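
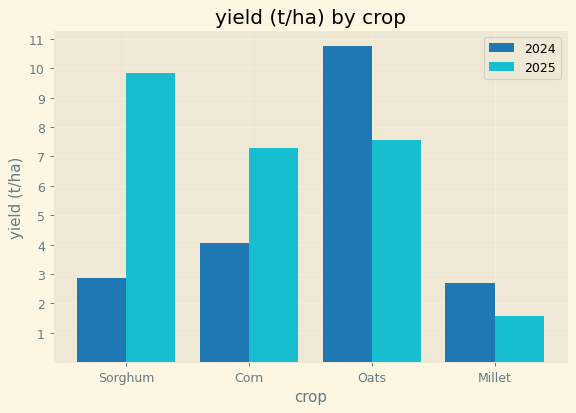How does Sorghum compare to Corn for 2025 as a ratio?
Sorghum ≈ 10, Corn ≈ 7; 10/7 ≈ 1.43.

≈ 1.43×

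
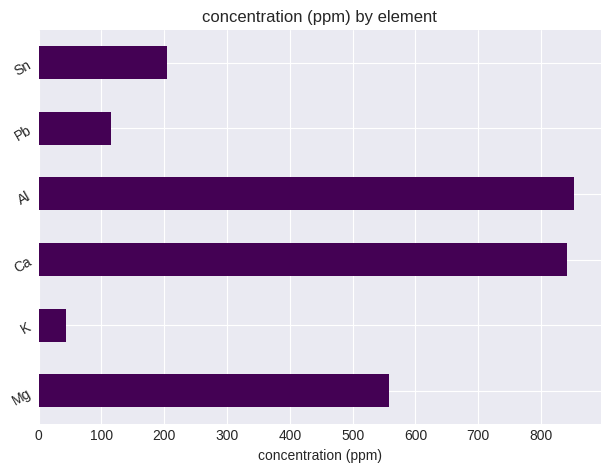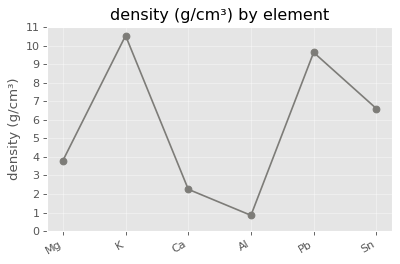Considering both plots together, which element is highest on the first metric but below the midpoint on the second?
Chart 2 median density (g/cm³) ≈ 5; below-median elements: Mg, Ca, Al. Among those, Al has the highest concentration (ppm) (≈ 900).

Al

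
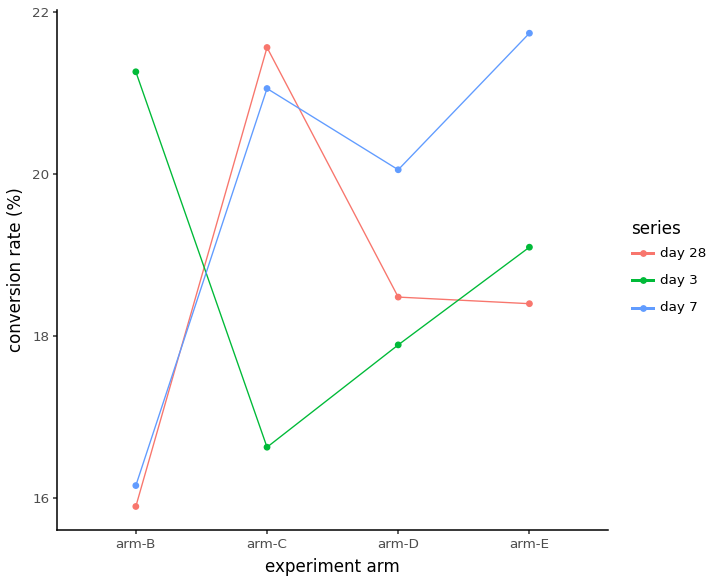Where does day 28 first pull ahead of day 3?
arm-B: day 28 ≈ 16.0 vs day 3 ≈ 21.5 (not yet); arm-C: day 28 ≈ 21.5 vs day 3 ≈ 16.5 (first crossover).

arm-C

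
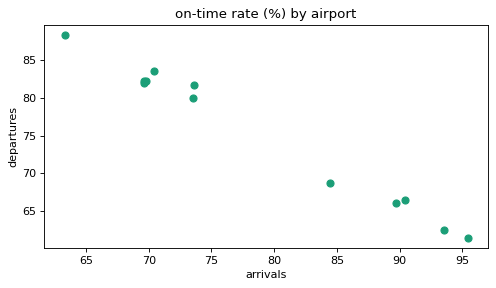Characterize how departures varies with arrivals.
negative, strong

Points are negatively correlated; strong (|r| ≈ 1.0).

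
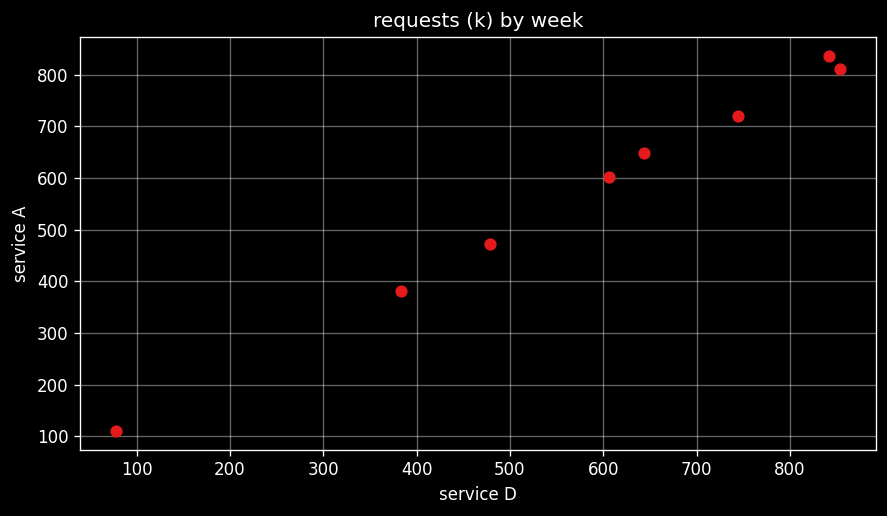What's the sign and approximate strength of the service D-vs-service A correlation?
positive, strong

Points are positively correlated; strong (|r| ≈ 1.0).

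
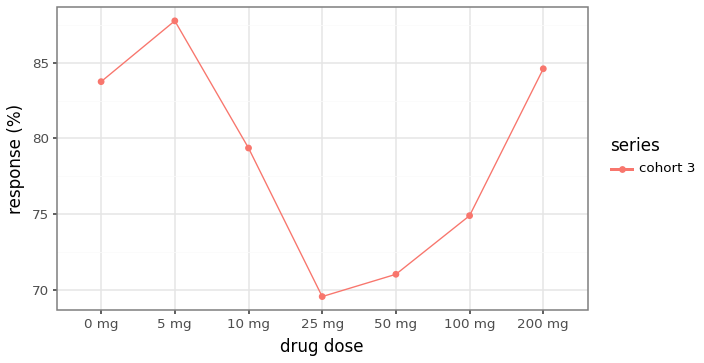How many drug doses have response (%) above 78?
4

Above 78: 0 mg, 5 mg, 10 mg, 200 mg.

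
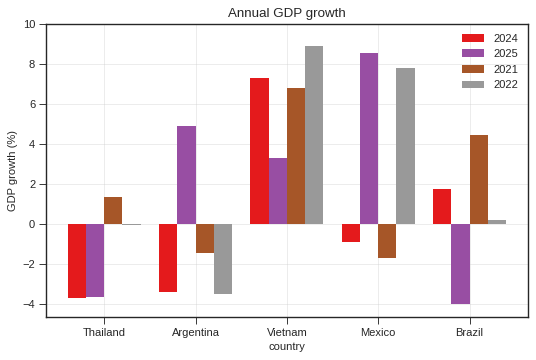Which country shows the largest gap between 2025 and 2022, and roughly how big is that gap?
Argentina, ≈ 8 %

Argentina: 2025 ≈ 4, 2022 ≈ -4 → gap ≈ 8. Next-largest (Vietnam) is only ≈ 4.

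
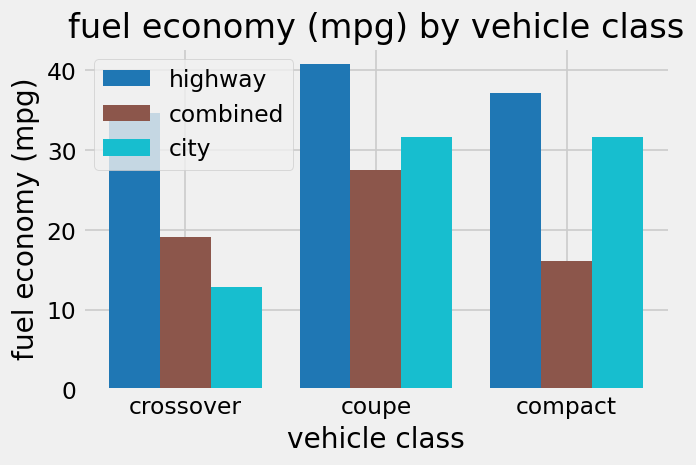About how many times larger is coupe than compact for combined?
coupe ≈ 25, compact ≈ 15; 25/15 ≈ 1.67.

≈ 1.67×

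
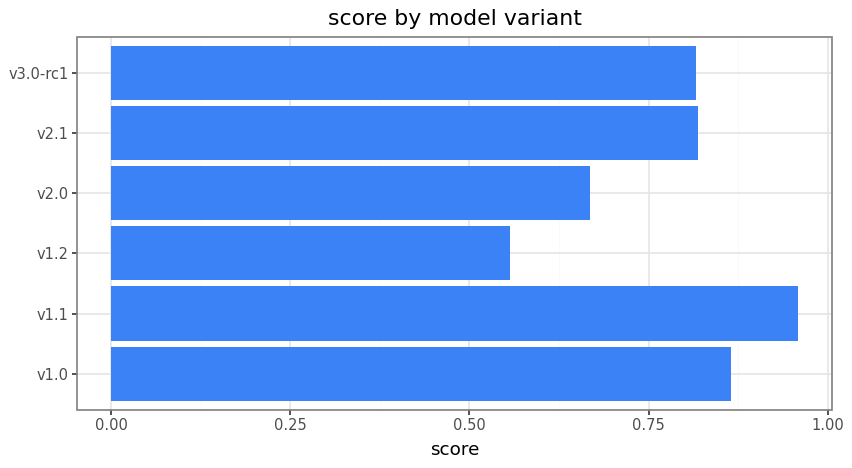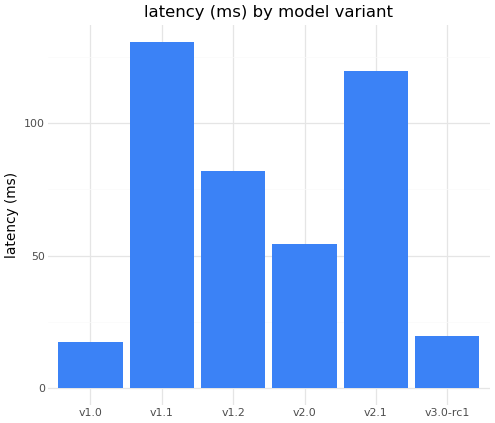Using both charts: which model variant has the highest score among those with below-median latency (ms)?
v1.0

Chart 2 median latency (ms) ≈ 60; below-median model variants: v1.0, v2.0, v3.0-rc1. Among those, v1.0 has the highest score (≈ 0.9).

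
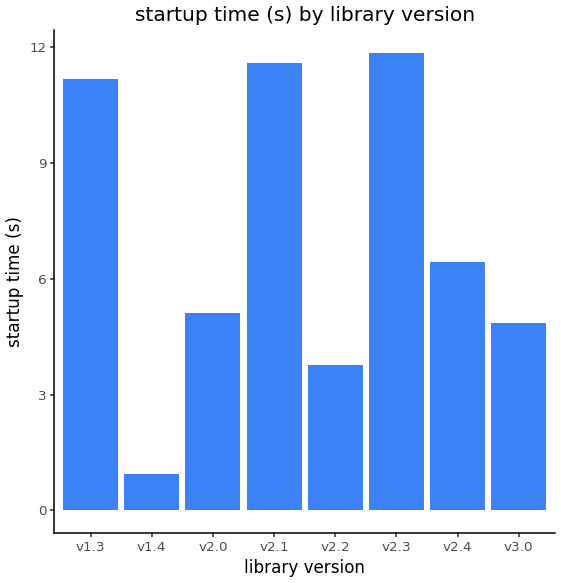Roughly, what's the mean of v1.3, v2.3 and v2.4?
(11 + 12 + 6) / 3 ≈ 10.

≈ 10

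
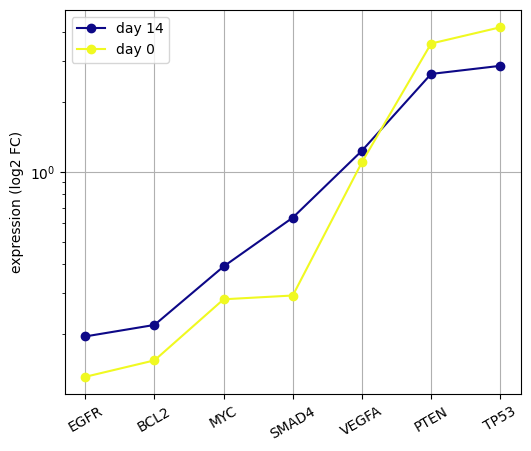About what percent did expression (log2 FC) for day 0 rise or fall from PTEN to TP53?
≈ +14.3%

PTEN ≈ 3.5, TP53 ≈ 4.0; (4.0 − 3.5) / 3.5 ≈ +14.3%.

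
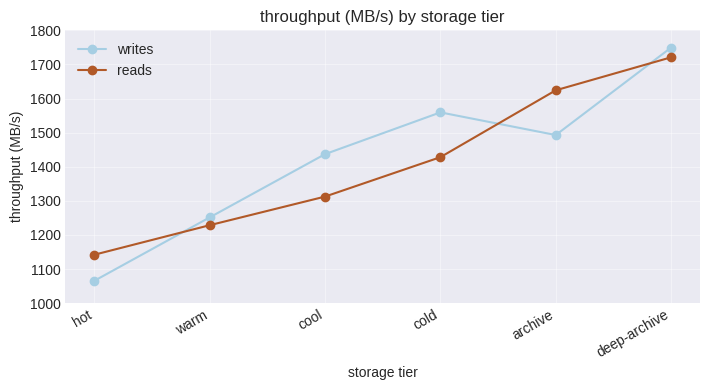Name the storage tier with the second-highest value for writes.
cold

Top 3 for writes: deep-archive ≈ 1700, cold ≈ 1600, archive ≈ 1500.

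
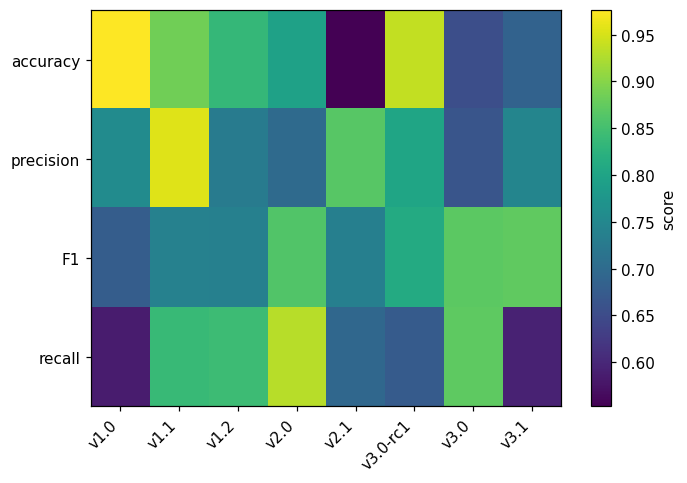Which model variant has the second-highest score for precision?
Top 3 for precision: v1.1 ≈ 0.95, v2.1 ≈ 0.85, v3.0-rc1 ≈ 0.80.

v2.1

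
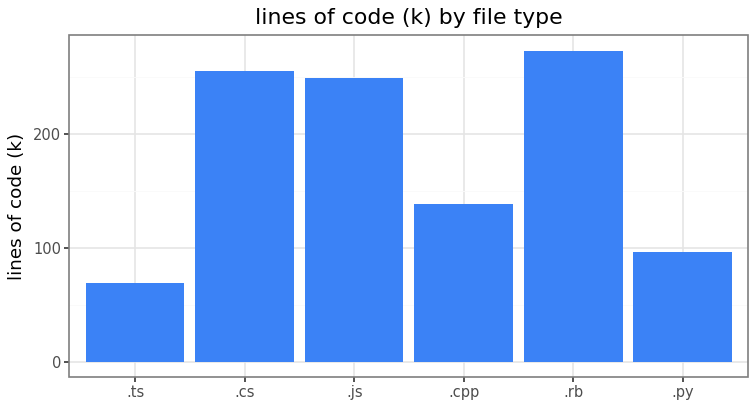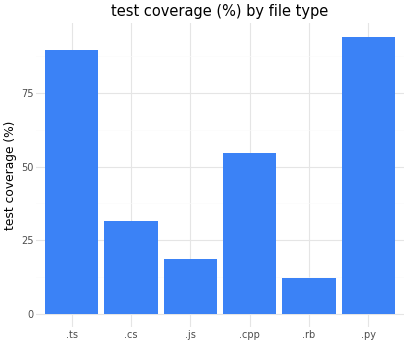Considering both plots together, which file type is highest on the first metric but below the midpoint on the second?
Chart 2 median test coverage (%) ≈ 40; below-median file types: .cs, .js, .rb. Among those, .rb has the highest lines of code (k) (≈ 275).

.rb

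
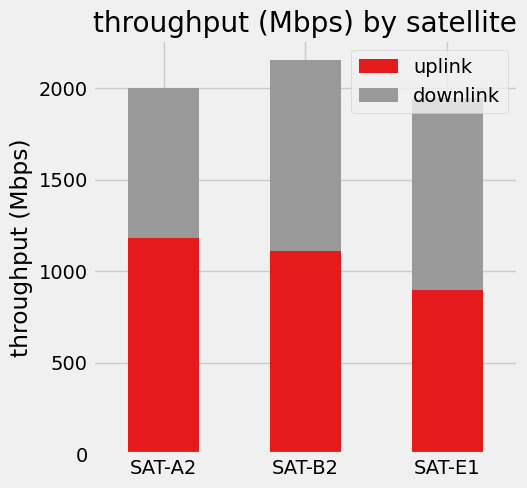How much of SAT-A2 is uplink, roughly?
≈ 1200

uplink top ≈ 1200, bottom ≈ 0; segment ≈ 1200.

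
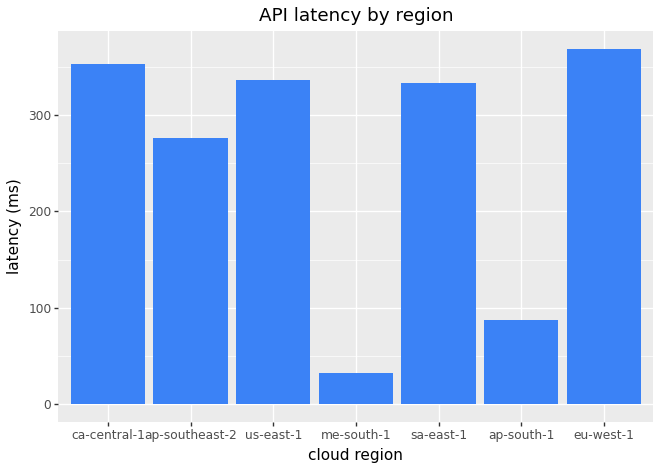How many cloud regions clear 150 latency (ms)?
Above 150: ca-central-1, ap-southeast-2, us-east-1, sa-east-1, eu-west-1.

5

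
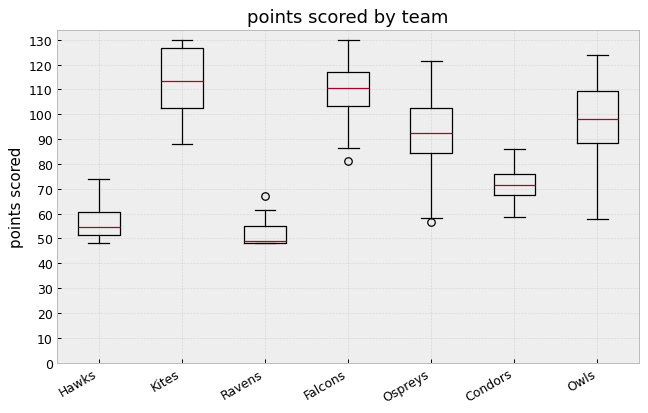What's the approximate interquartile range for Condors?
≈ 10

Q3 ≈ 80, Q1 ≈ 70; IQR ≈ 10.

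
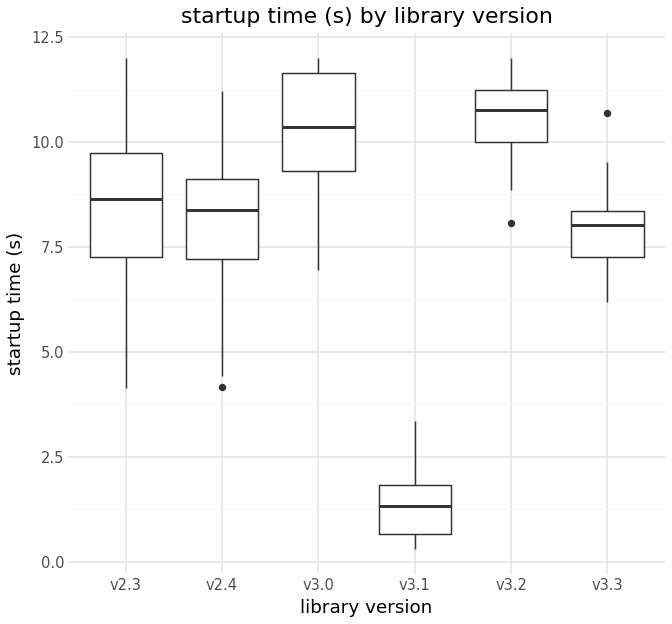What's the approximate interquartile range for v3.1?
Q3 ≈ 2, Q1 ≈ 1; IQR ≈ 1.

≈ 1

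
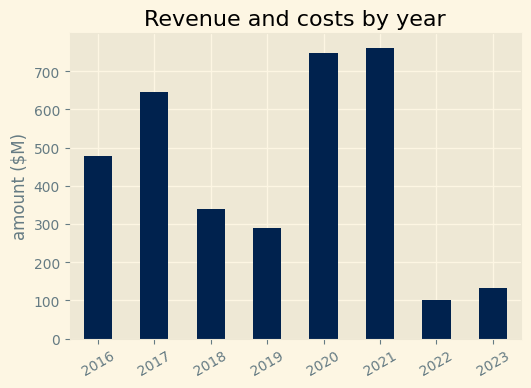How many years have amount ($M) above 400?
Above 400: 2016, 2017, 2020, 2021.

4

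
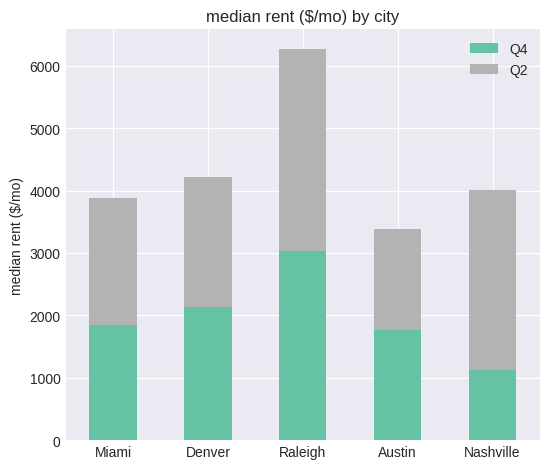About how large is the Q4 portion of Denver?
≈ 2000

Q4 top ≈ 2000, bottom ≈ 0; segment ≈ 2000.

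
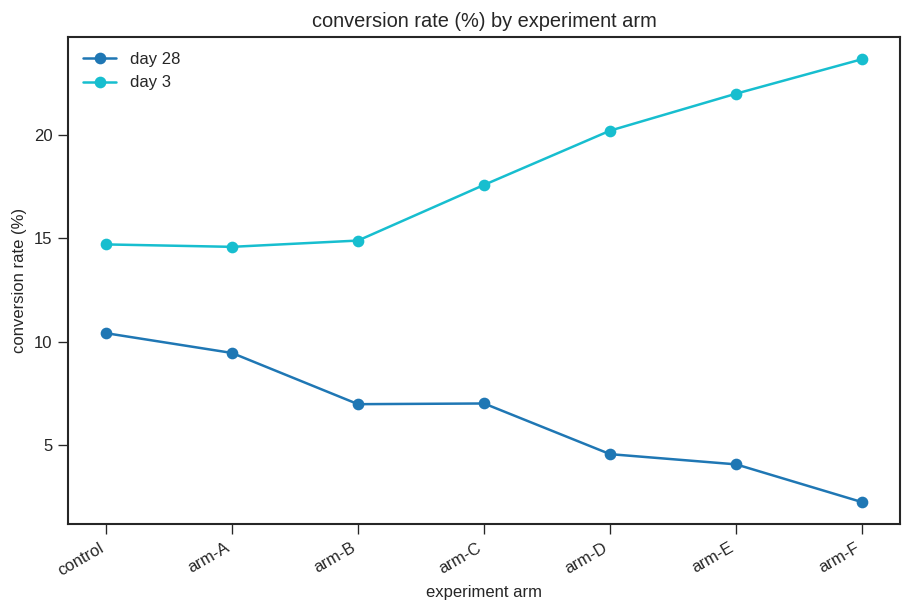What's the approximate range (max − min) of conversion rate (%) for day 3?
Max arm-F ≈ 24, min arm-A ≈ 14; range ≈ 10.

≈ 10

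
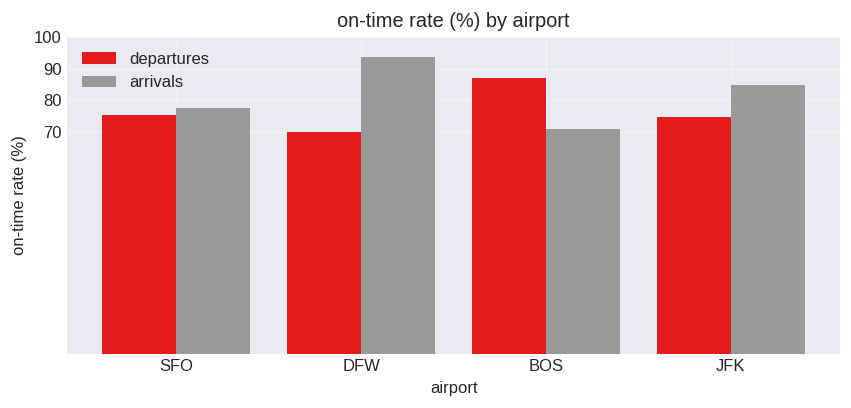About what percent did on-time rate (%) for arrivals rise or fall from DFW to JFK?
≈ -11.1%

DFW ≈ 90, JFK ≈ 80; (80 − 90) / 90 ≈ -11.1%.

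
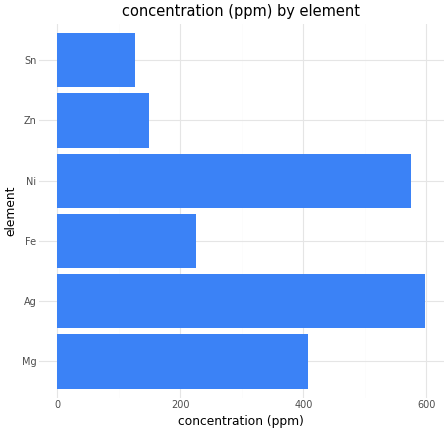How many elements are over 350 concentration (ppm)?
Above 350: Mg, Ag, Ni.

3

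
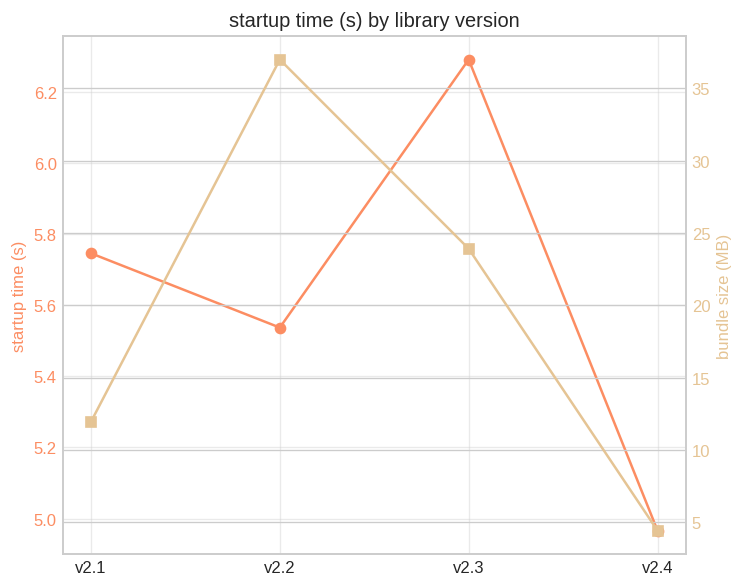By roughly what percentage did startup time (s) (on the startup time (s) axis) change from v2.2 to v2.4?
v2.2 ≈ 5.6, v2.4 ≈ 5.0; (5.0 − 5.6) / 5.6 ≈ -10.7%.

≈ -10.7%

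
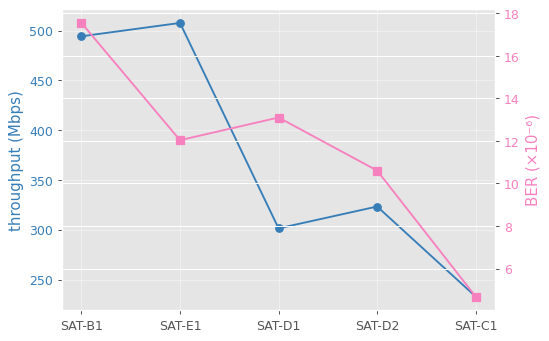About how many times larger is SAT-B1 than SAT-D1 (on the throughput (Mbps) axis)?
≈ 1.67×

SAT-B1 ≈ 500, SAT-D1 ≈ 300; 500/300 ≈ 1.67.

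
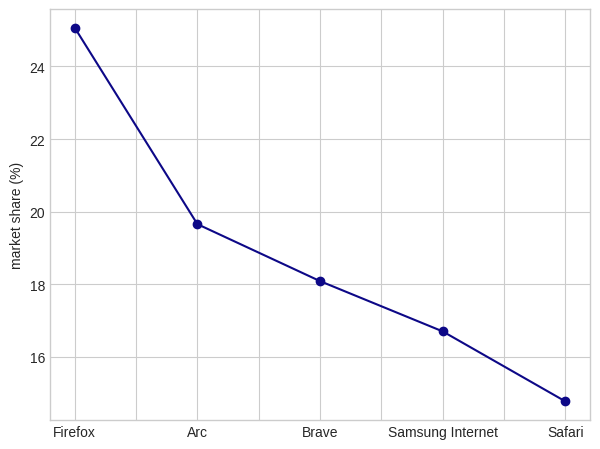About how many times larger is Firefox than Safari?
≈ 1.67×

Firefox ≈ 25, Safari ≈ 15; 25/15 ≈ 1.67.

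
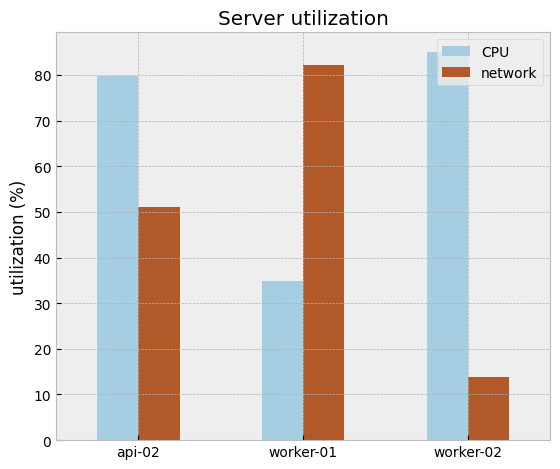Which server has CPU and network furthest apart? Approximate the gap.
worker-02, ≈ 80 %

worker-02: CPU ≈ 90, network ≈ 10 → gap ≈ 80. Next-largest (worker-01) is only ≈ 50.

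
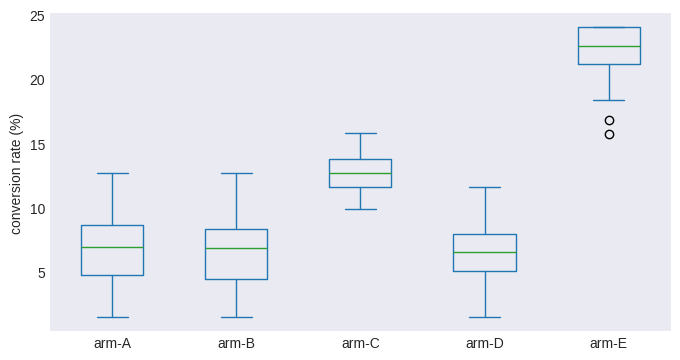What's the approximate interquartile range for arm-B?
Q3 ≈ 8, Q1 ≈ 4; IQR ≈ 4.

≈ 4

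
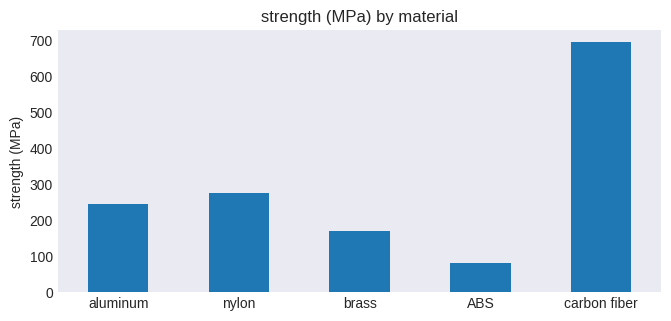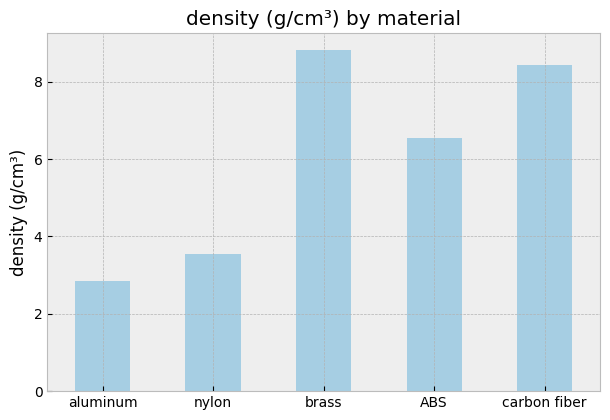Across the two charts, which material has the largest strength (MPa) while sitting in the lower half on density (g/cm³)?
nylon

Chart 2 median density (g/cm³) ≈ 7; below-median materials: aluminum, nylon. Among those, nylon has the highest strength (MPa) (≈ 300).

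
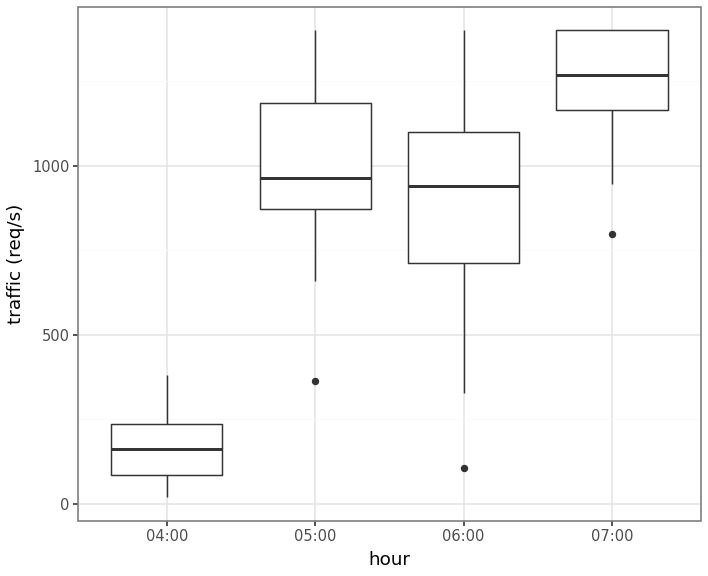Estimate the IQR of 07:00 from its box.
Q3 ≈ 1400, Q1 ≈ 1200; IQR ≈ 200.

≈ 200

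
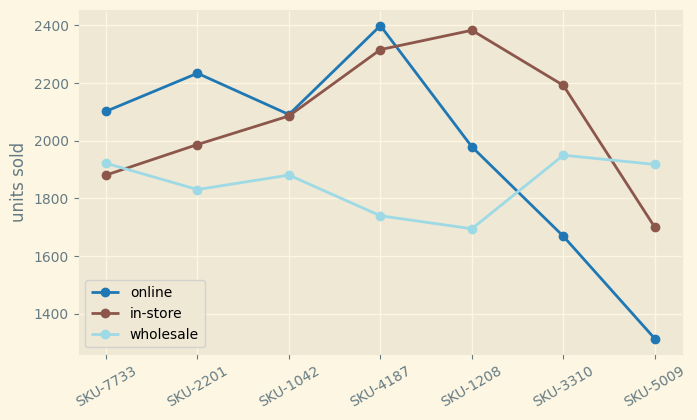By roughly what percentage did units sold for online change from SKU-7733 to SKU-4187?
SKU-7733 ≈ 2100, SKU-4187 ≈ 2400; (2400 − 2100) / 2100 ≈ +14.3%.

≈ +14.3%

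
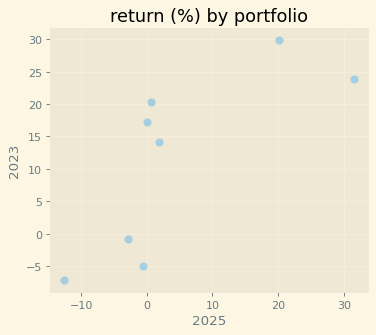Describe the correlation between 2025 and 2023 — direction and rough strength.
positive, strong

Points are positively correlated; strong (|r| ≈ 0.8).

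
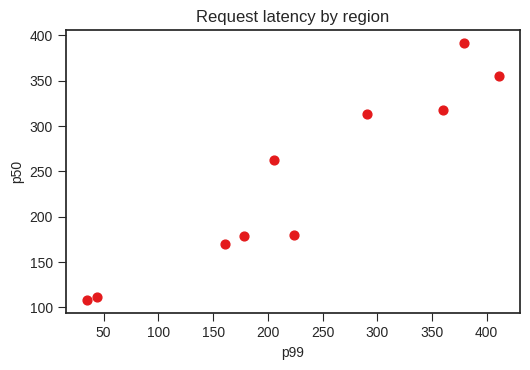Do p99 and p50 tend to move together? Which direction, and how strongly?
Points are positively correlated; strong (|r| ≈ 1.0).

positive, strong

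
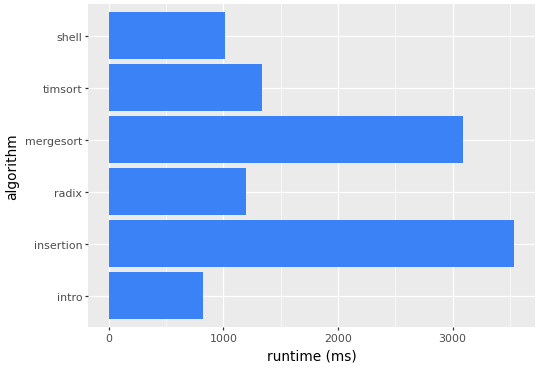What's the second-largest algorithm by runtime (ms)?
mergesort

Top 3: insertion ≈ 3500, mergesort ≈ 3000, timsort ≈ 1500.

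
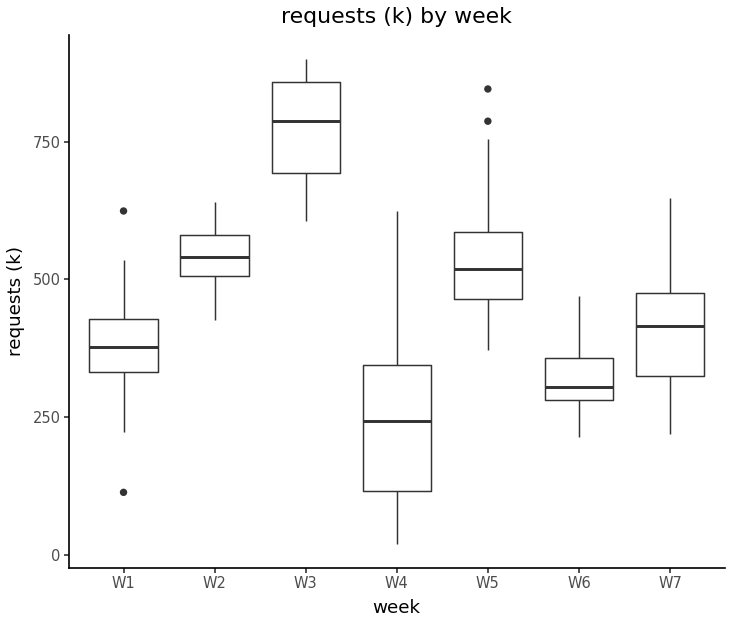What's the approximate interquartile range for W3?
Q3 ≈ 850, Q1 ≈ 700; IQR ≈ 150.

≈ 150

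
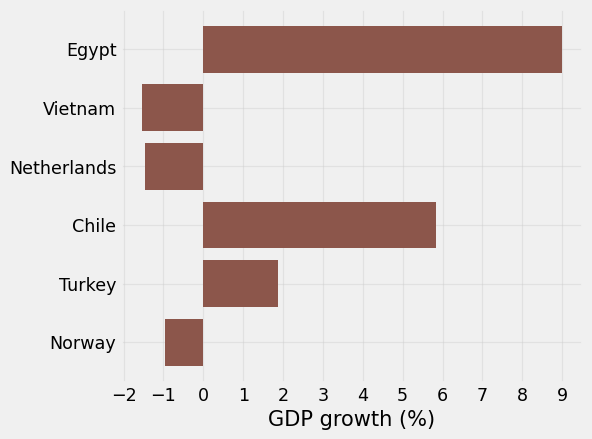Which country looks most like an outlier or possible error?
Egypt ≈ 9; the rest sit between ≈ -2 and ≈ 6.

Egypt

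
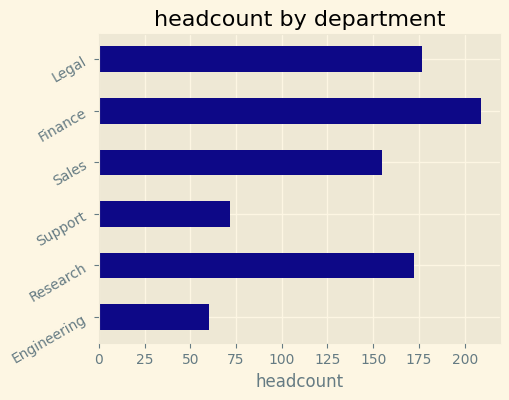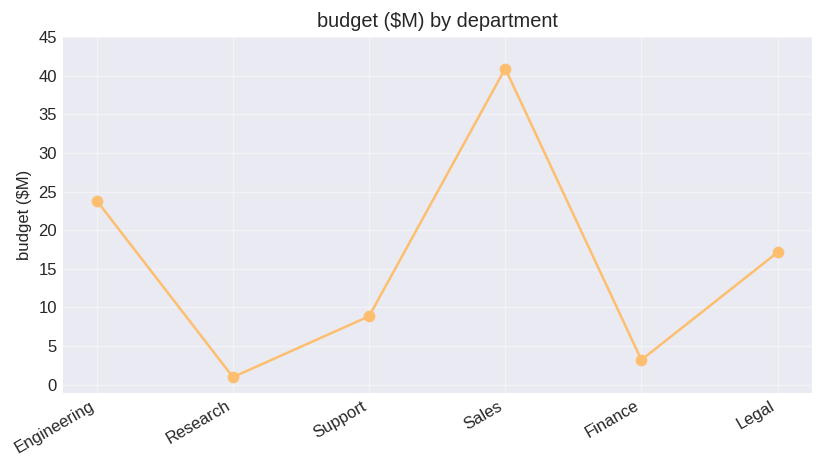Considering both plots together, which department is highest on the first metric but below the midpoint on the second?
Chart 2 median budget ($M) ≈ 15; below-median departments: Research, Support, Finance. Among those, Finance has the highest headcount (≈ 200).

Finance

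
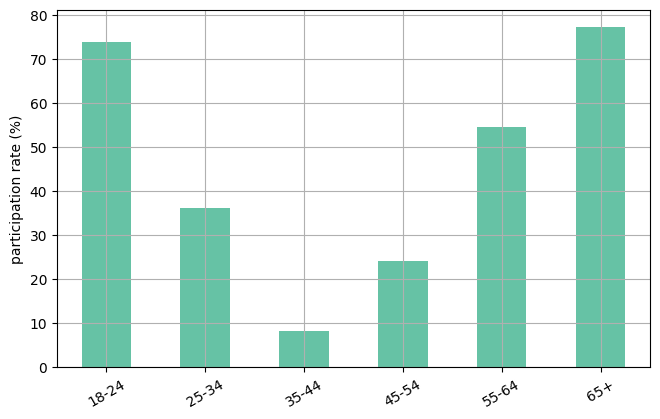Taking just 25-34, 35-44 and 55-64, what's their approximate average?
(40 + 10 + 50) / 3 ≈ 33.

≈ 33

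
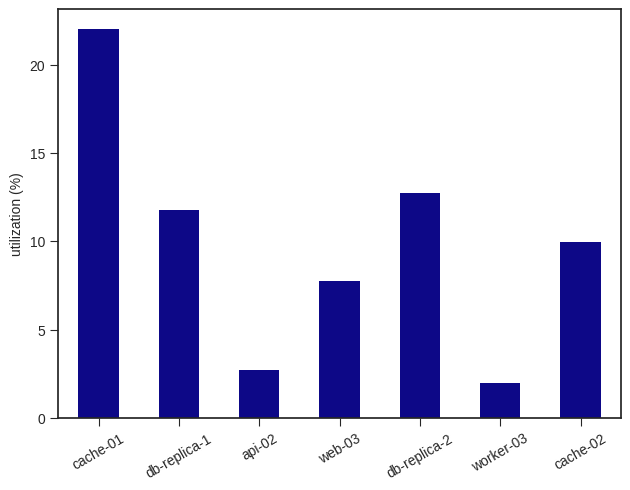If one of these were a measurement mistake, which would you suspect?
cache-01 ≈ 22; the rest sit between ≈ 2 and ≈ 12.

cache-01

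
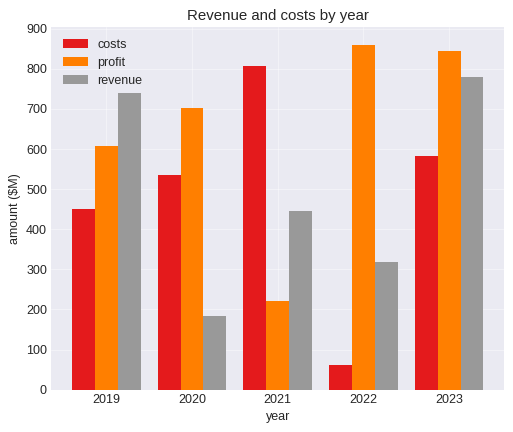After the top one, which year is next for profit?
Top 3 for profit: 2022 ≈ 900, 2023 ≈ 800, 2020 ≈ 700.

2023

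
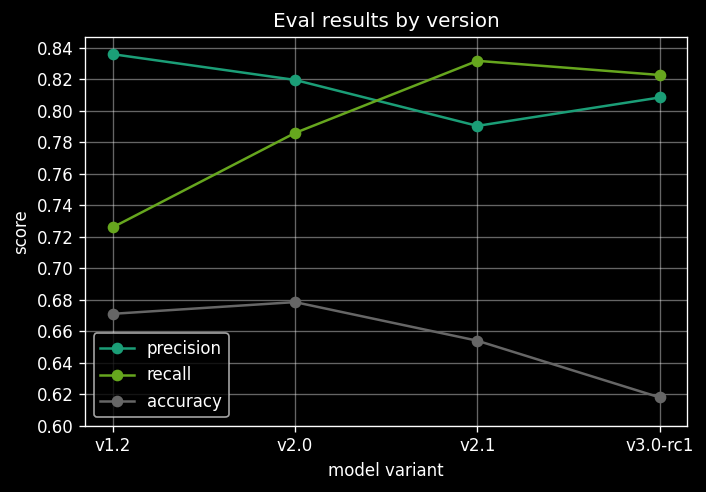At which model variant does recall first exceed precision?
v2.0: recall ≈ 0.78 vs precision ≈ 0.82 (not yet); v2.1: recall ≈ 0.84 vs precision ≈ 0.80 (first crossover).

v2.1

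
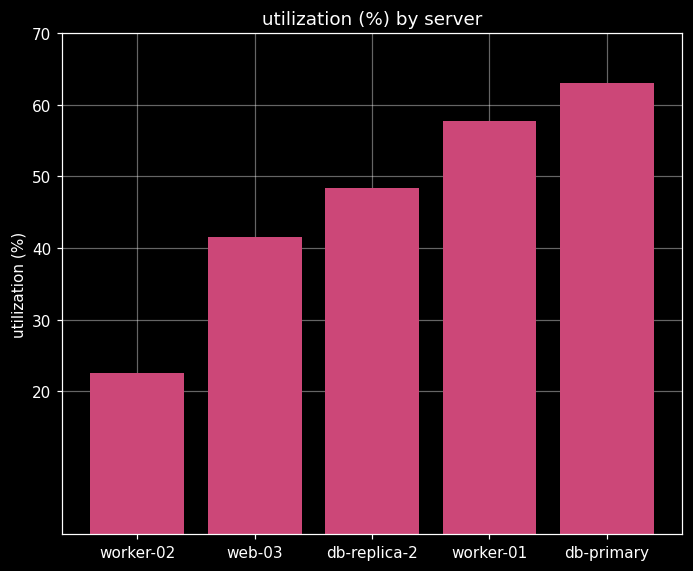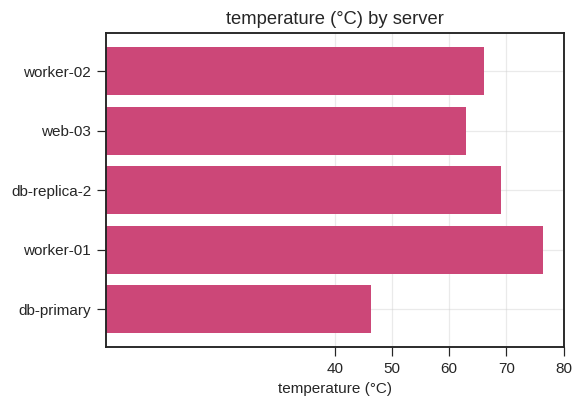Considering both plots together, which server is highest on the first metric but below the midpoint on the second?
Chart 2 median temperature (°C) ≈ 70; below-median servers: web-03, db-primary. Among those, db-primary has the highest utilization (%) (≈ 60).

db-primary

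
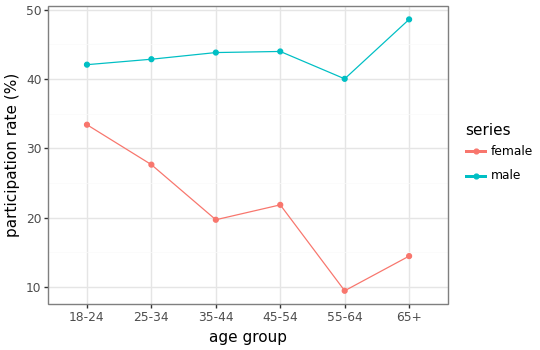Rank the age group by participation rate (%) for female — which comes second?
25-34

Top 3 for female: 18-24 ≈ 35, 25-34 ≈ 30, 45-54 ≈ 20.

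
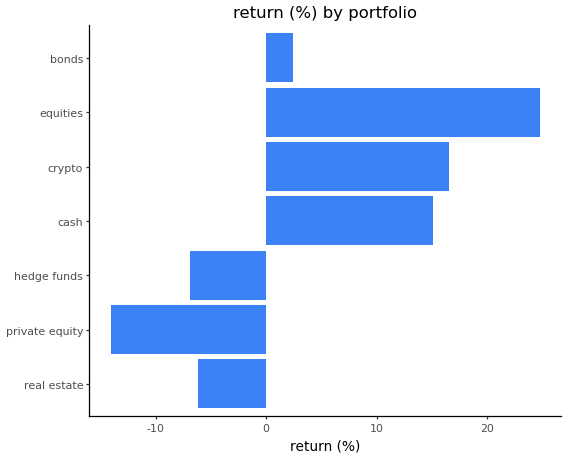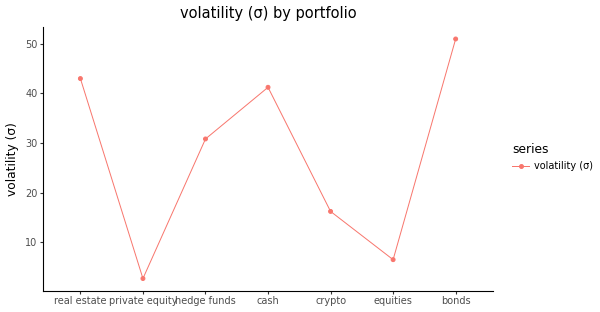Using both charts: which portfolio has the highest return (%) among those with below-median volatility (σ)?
equities

Chart 2 median volatility (σ) ≈ 30; below-median portfolios: private equity, crypto, equities. Among those, equities has the highest return (%) (≈ 25).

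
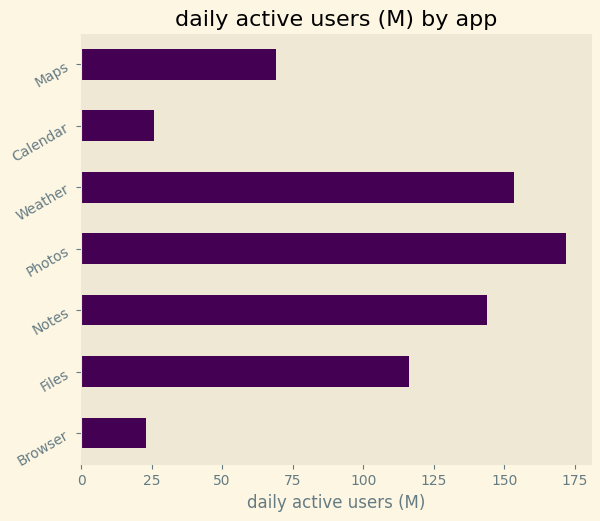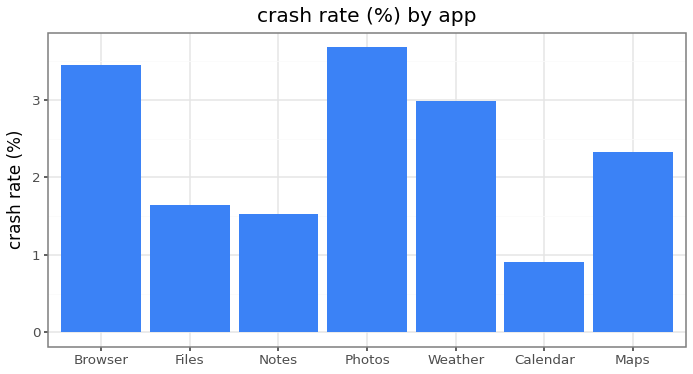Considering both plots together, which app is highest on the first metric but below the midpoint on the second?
Chart 2 median crash rate (%) ≈ 2.5; below-median apps: Files, Notes, Calendar. Among those, Notes has the highest daily active users (M) (≈ 140).

Notes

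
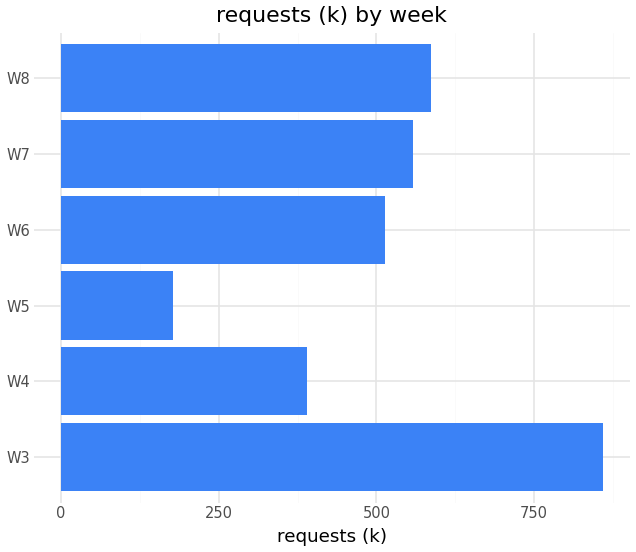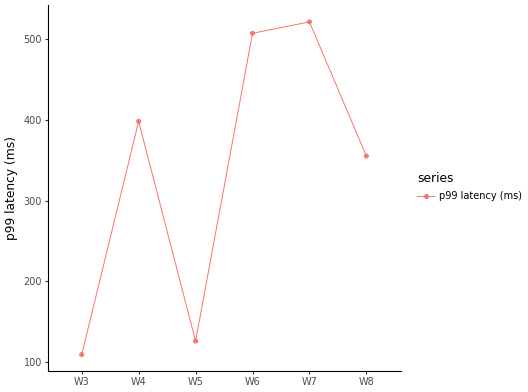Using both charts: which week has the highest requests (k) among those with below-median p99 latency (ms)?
W3

Chart 2 median p99 latency (ms) ≈ 400; below-median weeks: W3, W5, W8. Among those, W3 has the highest requests (k) (≈ 900).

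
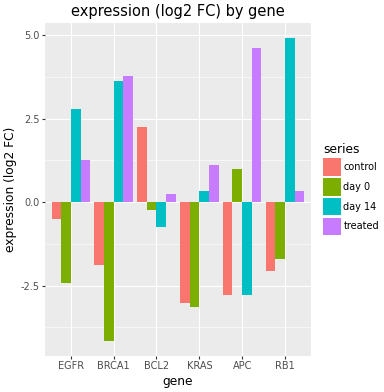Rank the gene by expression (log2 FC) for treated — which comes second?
Top 3 for treated: APC ≈ 5, BRCA1 ≈ 4, EGFR ≈ 1.

BRCA1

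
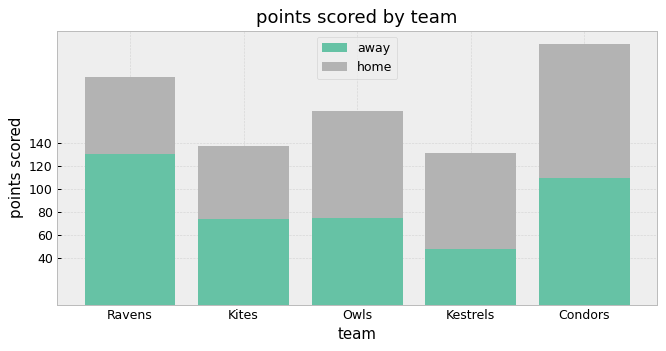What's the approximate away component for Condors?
away top ≈ 120, bottom ≈ 0; segment ≈ 120.

≈ 120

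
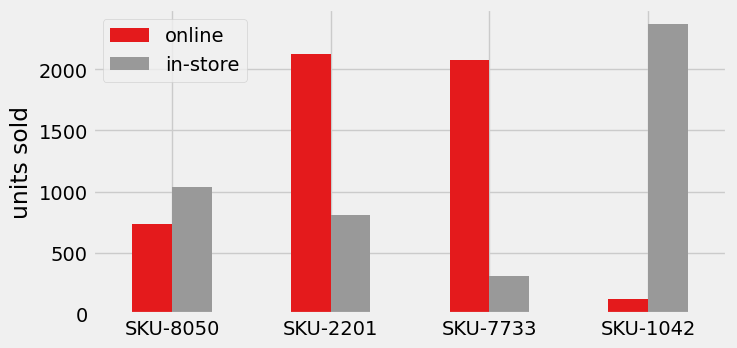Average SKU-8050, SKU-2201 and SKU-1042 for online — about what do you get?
(800 + 2200 + 200) / 3 ≈ 1067.

≈ 1067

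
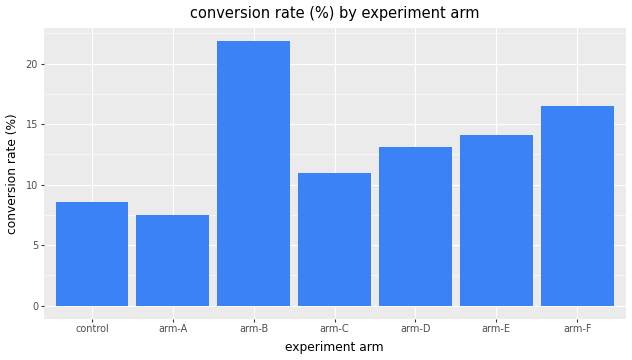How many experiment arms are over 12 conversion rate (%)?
4

Above 12: arm-B, arm-D, arm-E, arm-F.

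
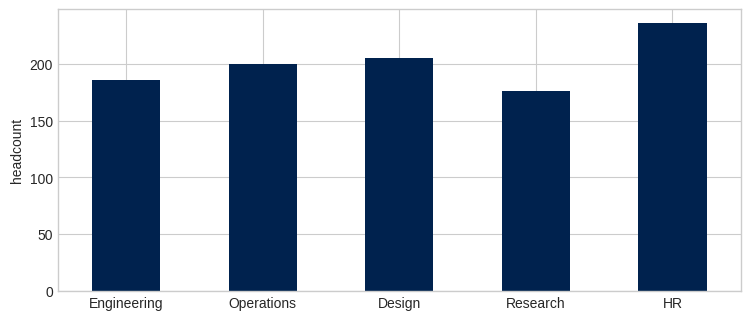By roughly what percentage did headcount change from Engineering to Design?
Engineering ≈ 180, Design ≈ 200; (200 − 180) / 180 ≈ +11.1%.

≈ +11.1%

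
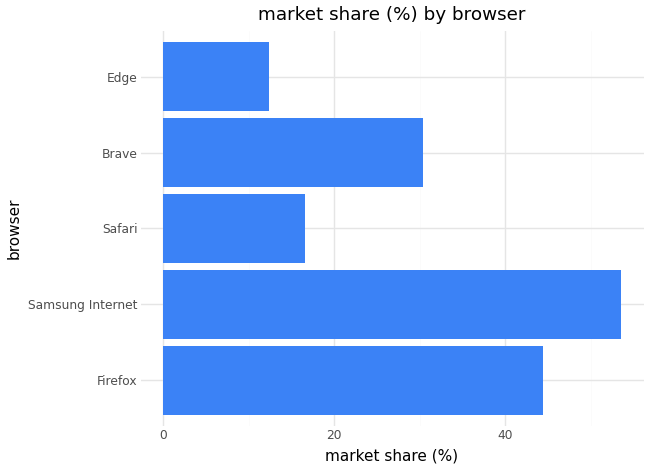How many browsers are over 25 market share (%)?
Above 25: Firefox, Samsung Internet, Brave.

3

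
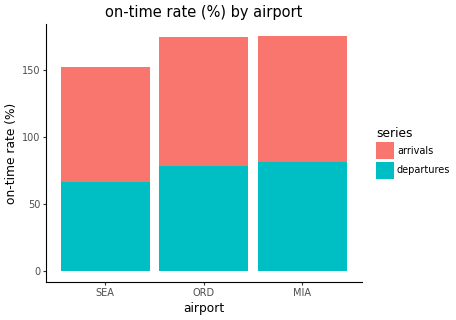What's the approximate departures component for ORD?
≈ 80

departures top ≈ 80, bottom ≈ 0; segment ≈ 80.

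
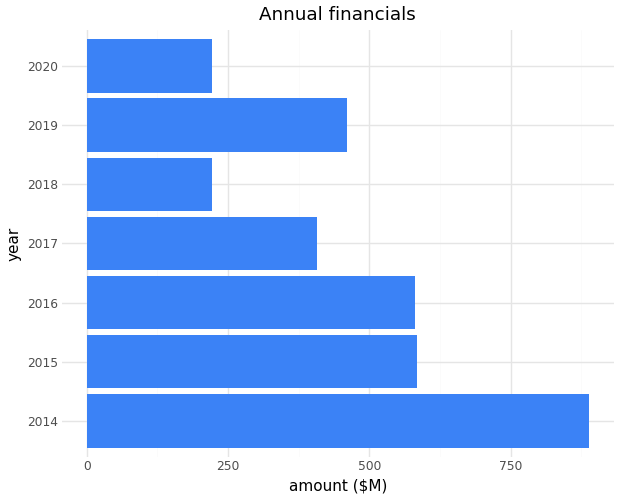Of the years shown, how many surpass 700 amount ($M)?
Above 700: 2014.

1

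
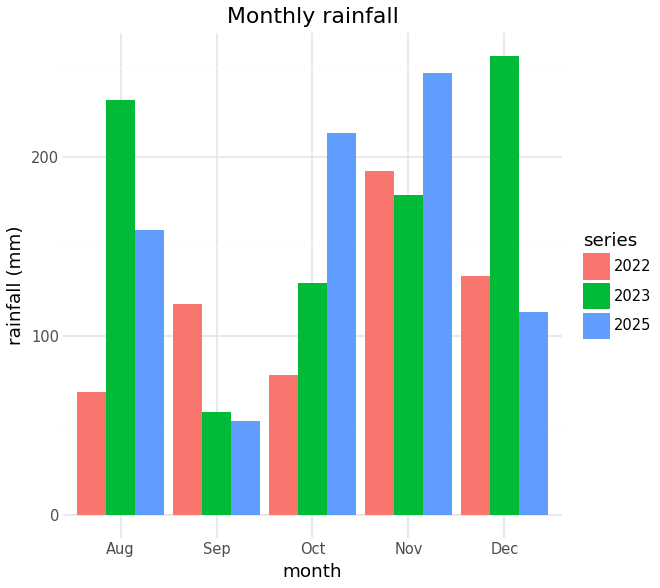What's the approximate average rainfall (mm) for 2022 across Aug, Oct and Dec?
≈ 92

(75 + 75 + 125) / 3 ≈ 92.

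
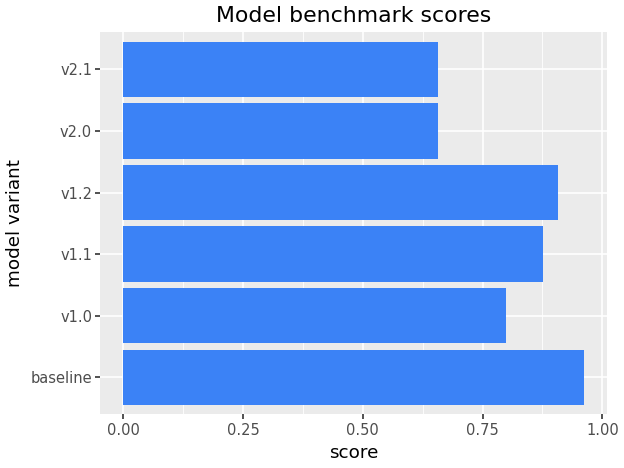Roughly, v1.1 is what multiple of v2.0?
≈ 1.29×

v1.1 ≈ 0.9, v2.0 ≈ 0.7; 0.9/0.7 ≈ 1.29.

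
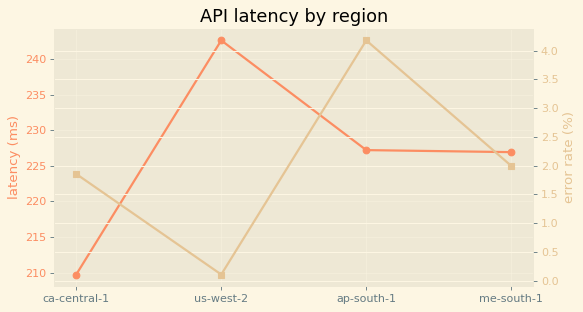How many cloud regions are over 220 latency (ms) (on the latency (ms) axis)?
3

Above 220: us-west-2, ap-south-1, me-south-1.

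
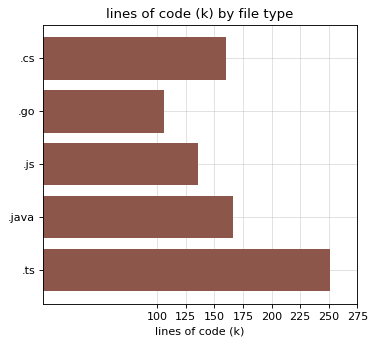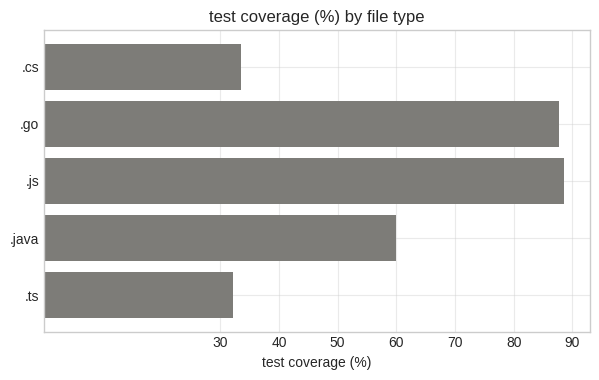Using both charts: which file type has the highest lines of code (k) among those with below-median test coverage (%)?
Chart 2 median test coverage (%) ≈ 60; below-median file types: .cs, .ts. Among those, .ts has the highest lines of code (k) (≈ 250).

.ts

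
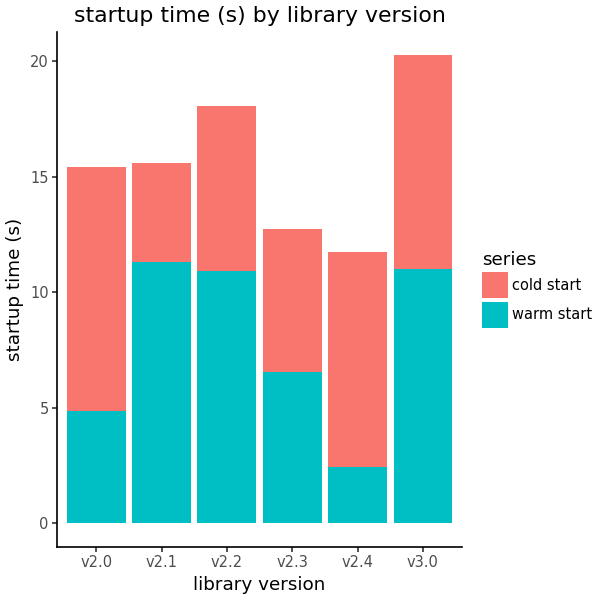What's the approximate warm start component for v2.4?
warm start top ≈ 2, bottom ≈ 0; segment ≈ 2.

≈ 2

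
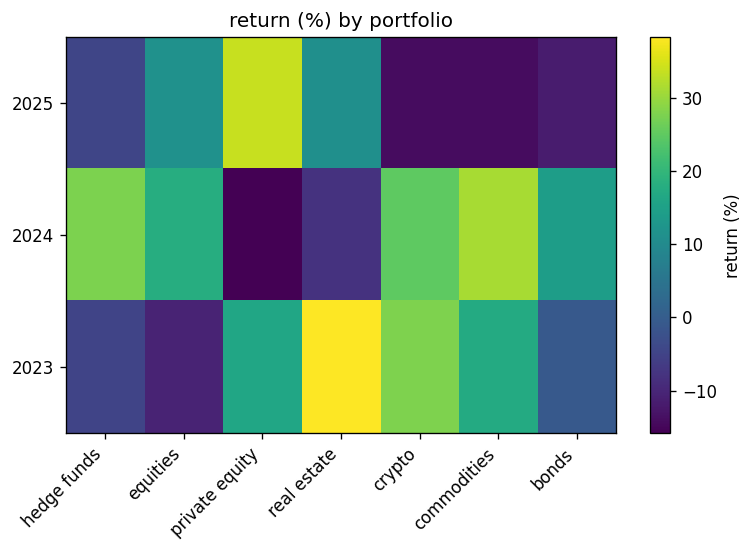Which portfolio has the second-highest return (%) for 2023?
Top 3 for 2023: real estate ≈ 40, crypto ≈ 30, commodities ≈ 15.

crypto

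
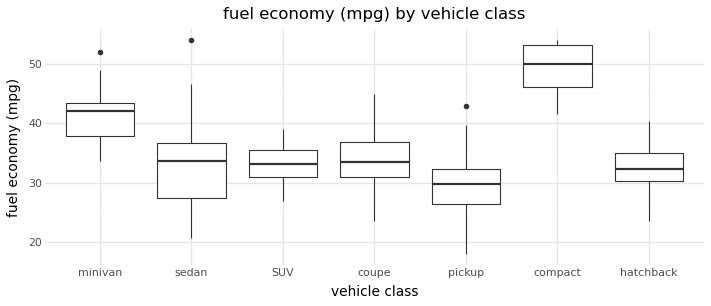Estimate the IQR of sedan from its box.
Q3 ≈ 36, Q1 ≈ 28; IQR ≈ 8.

≈ 8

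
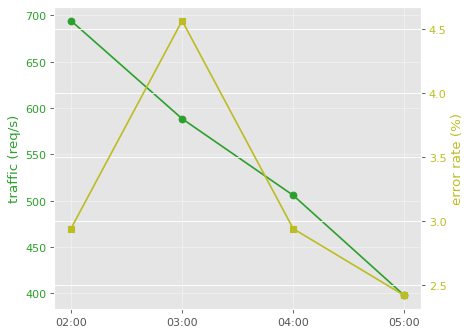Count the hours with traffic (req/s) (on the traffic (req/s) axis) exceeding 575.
Above 575: 02:00, 03:00.

2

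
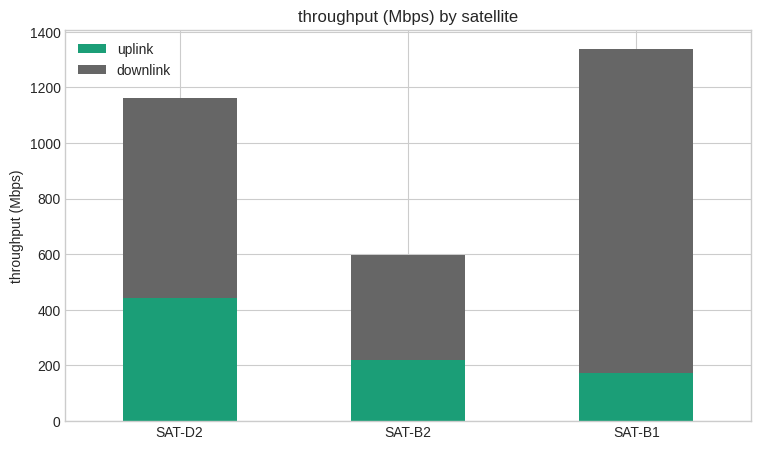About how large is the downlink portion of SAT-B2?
downlink top ≈ 600, bottom ≈ 200; segment ≈ 400.

≈ 400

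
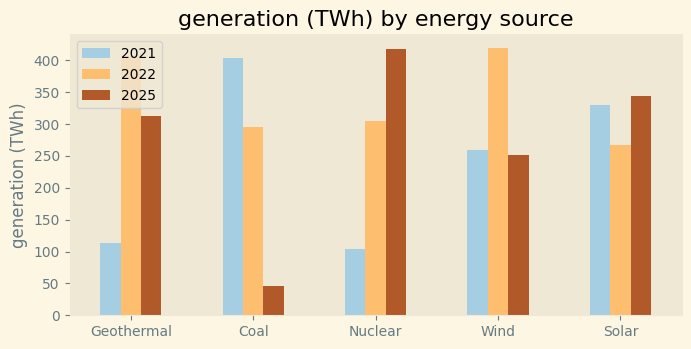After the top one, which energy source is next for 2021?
Solar

Top 3 for 2021: Coal ≈ 400, Solar ≈ 350, Wind ≈ 250.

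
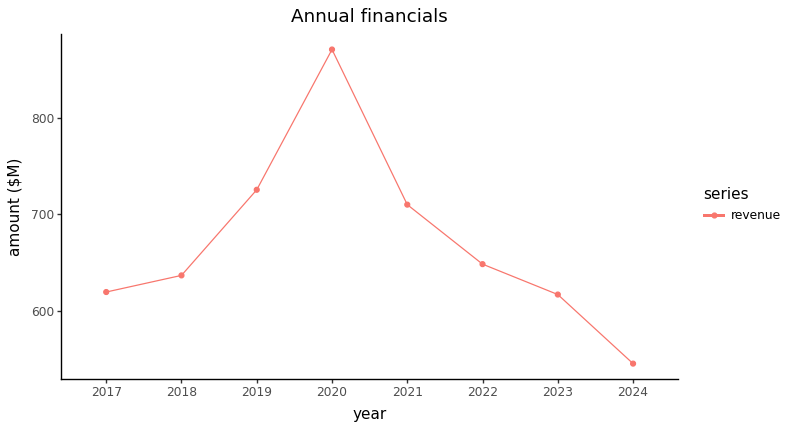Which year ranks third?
Top 4: 2020 ≈ 850, 2019 ≈ 750, 2021 ≈ 700, 2022 ≈ 650.

2021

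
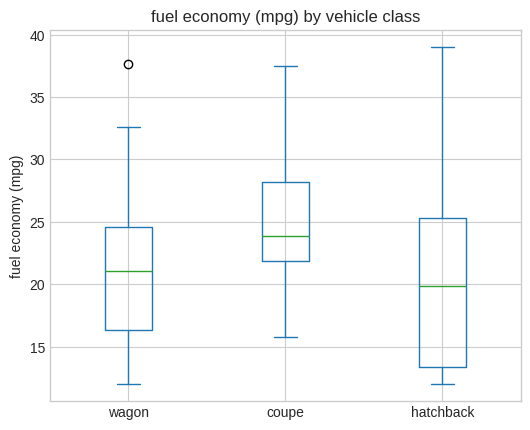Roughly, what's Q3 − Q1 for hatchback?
≈ 12.0

Q3 ≈ 25.5, Q1 ≈ 13.5; IQR ≈ 12.0.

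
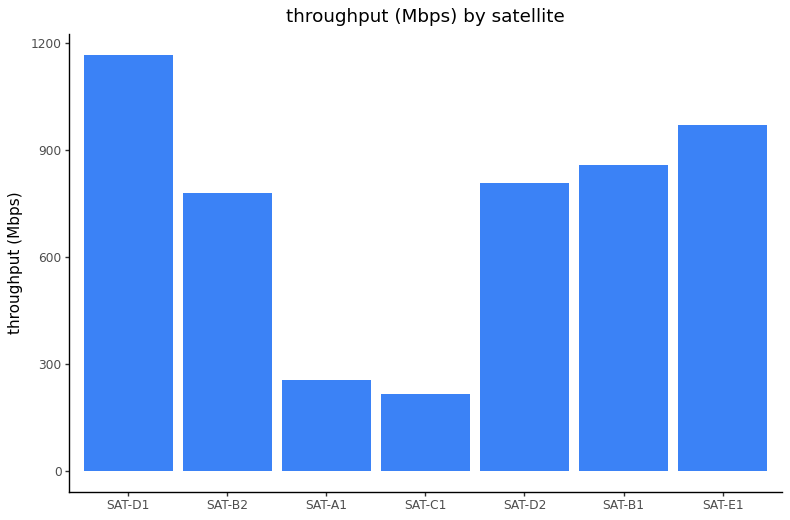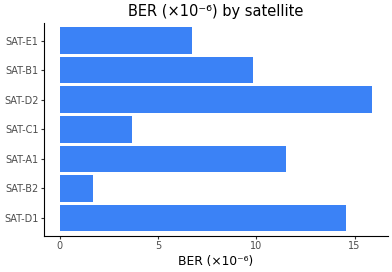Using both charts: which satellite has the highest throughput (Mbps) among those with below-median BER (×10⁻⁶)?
Chart 2 median BER (×10⁻⁶) ≈ 10; below-median satellites: SAT-B2, SAT-C1, SAT-E1. Among those, SAT-E1 has the highest throughput (Mbps) (≈ 1000).

SAT-E1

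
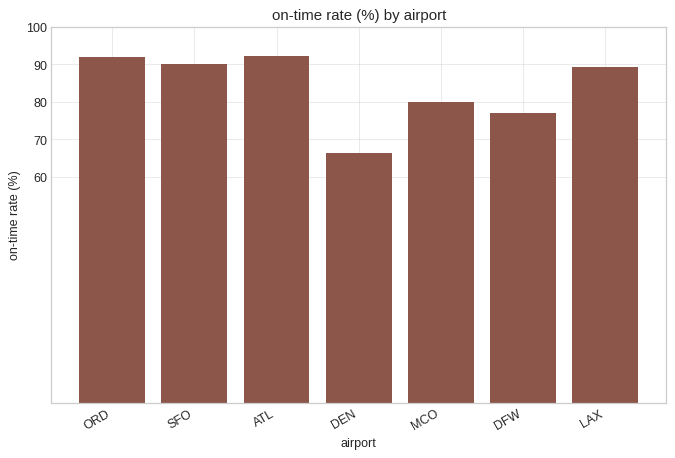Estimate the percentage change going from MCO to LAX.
MCO ≈ 80, LAX ≈ 90; (90 − 80) / 80 ≈ +12.5%.

≈ +12.5%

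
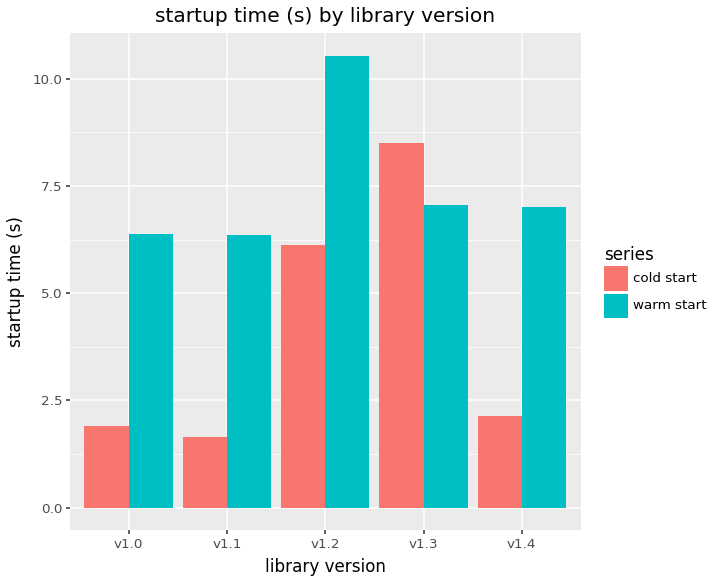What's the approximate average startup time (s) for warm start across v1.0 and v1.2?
(6 + 11) / 2 ≈ 8.

≈ 8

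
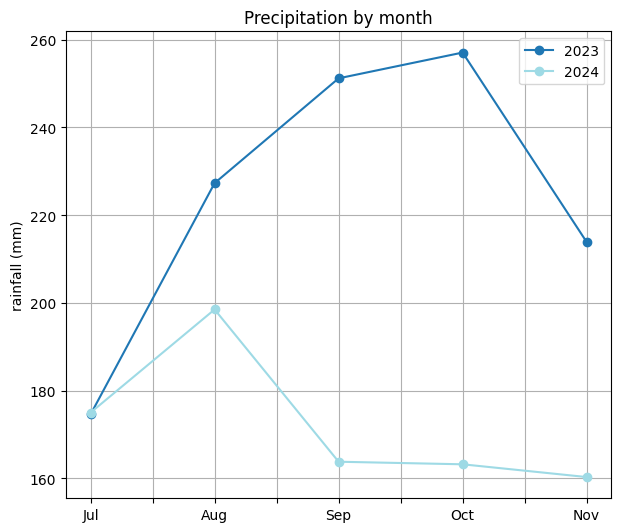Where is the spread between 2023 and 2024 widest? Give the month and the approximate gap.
Oct, ≈ 100 mm

Oct: 2023 ≈ 260, 2024 ≈ 160 → gap ≈ 100. Next-largest (Sep) is only ≈ 90.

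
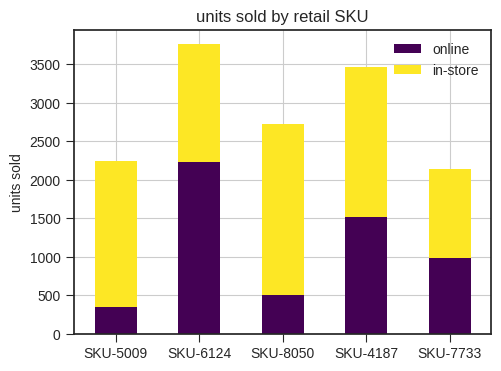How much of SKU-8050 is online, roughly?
online top ≈ 500, bottom ≈ 0; segment ≈ 500.

≈ 500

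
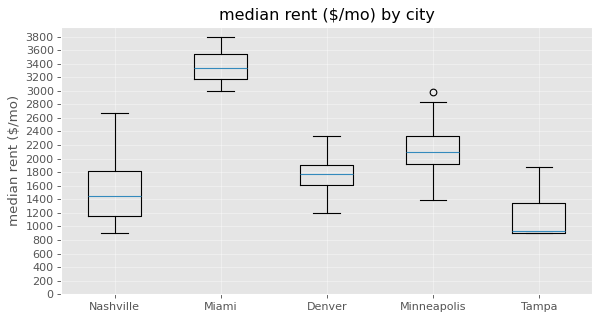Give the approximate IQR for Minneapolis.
≈ 400

Q3 ≈ 2400, Q1 ≈ 2000; IQR ≈ 400.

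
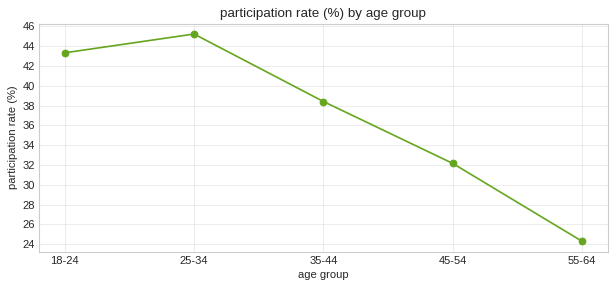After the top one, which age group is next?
18-24

Top 3: 25-34 ≈ 46, 18-24 ≈ 44, 35-44 ≈ 38.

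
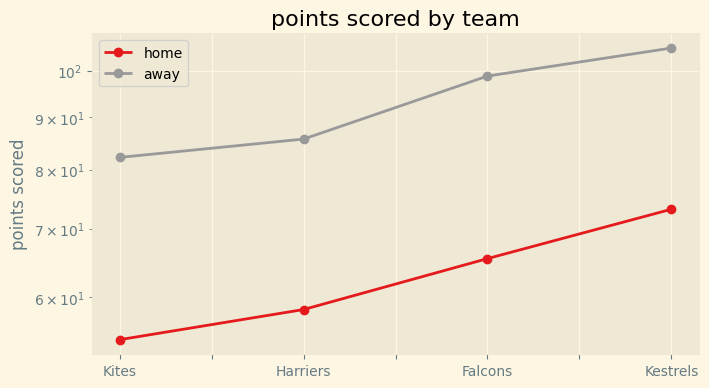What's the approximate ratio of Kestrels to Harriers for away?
Kestrels ≈ 105, Harriers ≈ 85; 105/85 ≈ 1.24.

≈ 1.24×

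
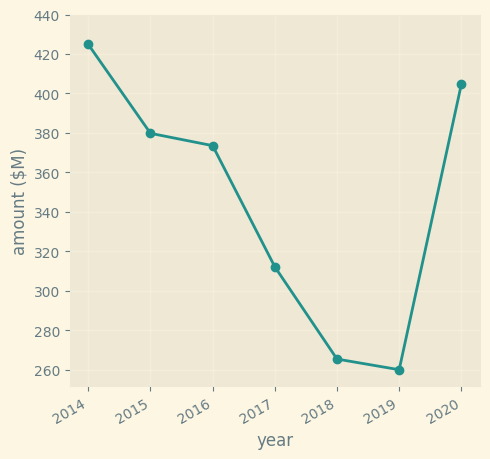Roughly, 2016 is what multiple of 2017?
≈ 1.19×

2016 ≈ 380, 2017 ≈ 320; 380/320 ≈ 1.19.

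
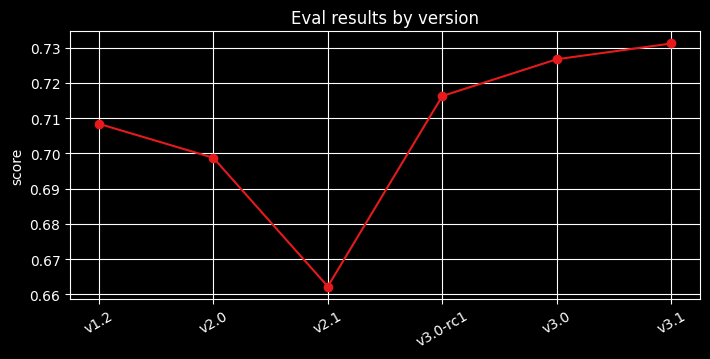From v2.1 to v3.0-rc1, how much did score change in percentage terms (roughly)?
≈ +9.1%

v2.1 ≈ 0.66, v3.0-rc1 ≈ 0.72; (0.72 − 0.66) / 0.66 ≈ +9.1%.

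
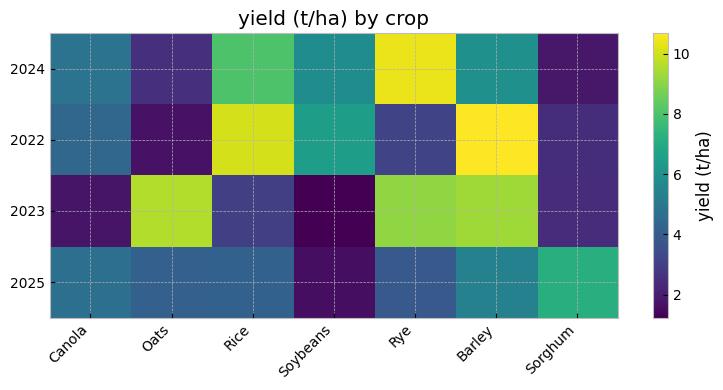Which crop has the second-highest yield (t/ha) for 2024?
Top 3 for 2024: Rye ≈ 10, Rice ≈ 8, Barley ≈ 6.

Rice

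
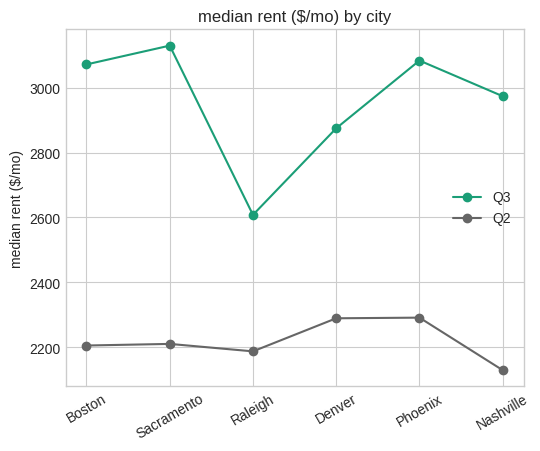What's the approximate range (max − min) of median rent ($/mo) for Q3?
≈ 500

Max Sacramento ≈ 3100, min Raleigh ≈ 2600; range ≈ 500.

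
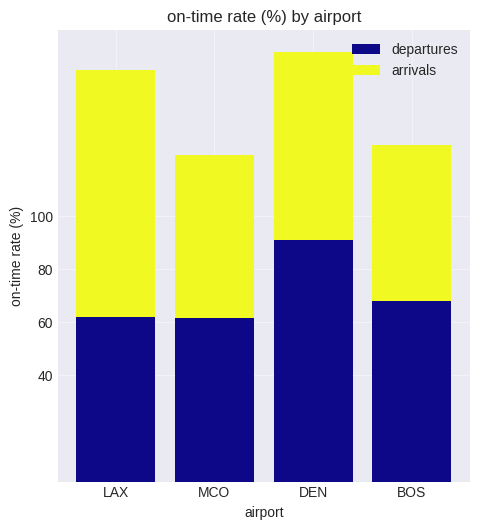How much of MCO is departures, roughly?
departures top ≈ 60, bottom ≈ 0; segment ≈ 60.

≈ 60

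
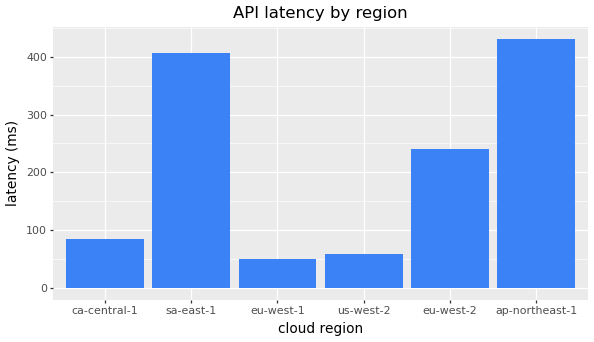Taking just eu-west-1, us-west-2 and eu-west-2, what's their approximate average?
≈ 117

(50 + 50 + 250) / 3 ≈ 117.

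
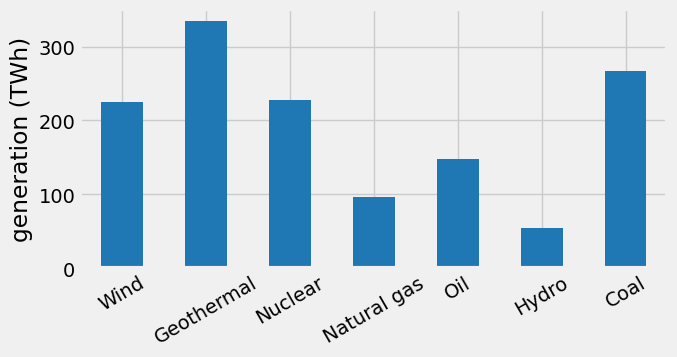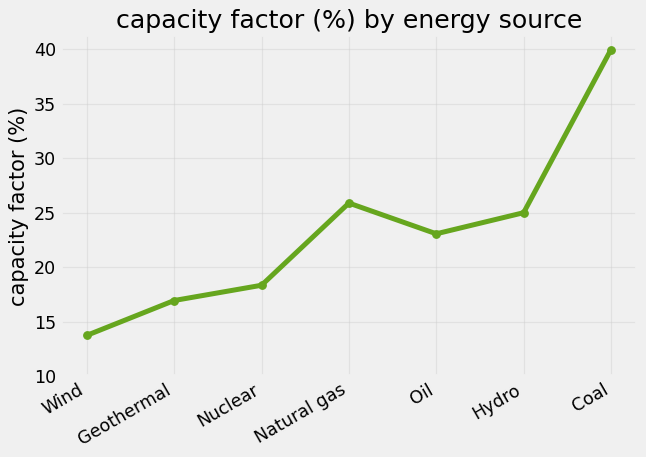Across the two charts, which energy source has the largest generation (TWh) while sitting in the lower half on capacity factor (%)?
Chart 2 median capacity factor (%) ≈ 25; below-median energy sources: Wind, Geothermal, Nuclear. Among those, Geothermal has the highest generation (TWh) (≈ 350).

Geothermal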